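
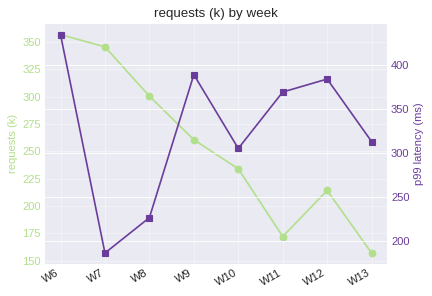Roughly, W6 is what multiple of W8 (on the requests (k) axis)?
W6 ≈ 360, W8 ≈ 300; 360/300 ≈ 1.2.

≈ 1.2×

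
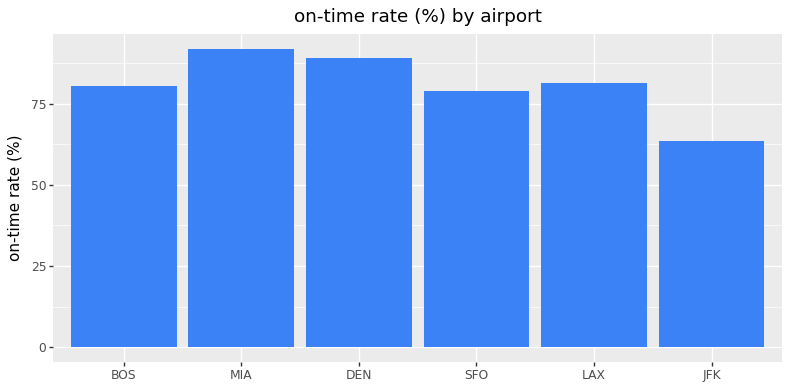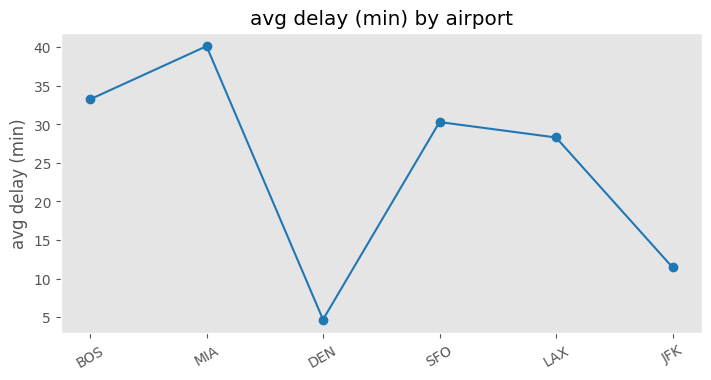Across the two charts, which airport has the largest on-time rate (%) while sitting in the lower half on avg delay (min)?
Chart 2 median avg delay (min) ≈ 30; below-median airports: DEN, LAX, JFK. Among those, DEN has the highest on-time rate (%) (≈ 90).

DEN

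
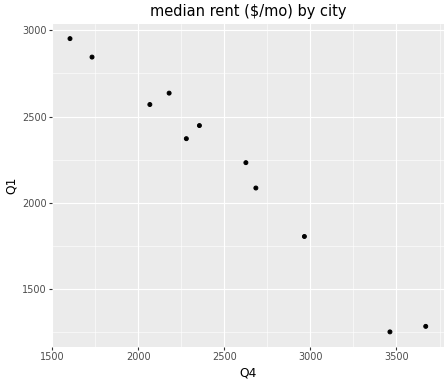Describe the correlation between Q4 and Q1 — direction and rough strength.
negative, strong

Points are negatively correlated; strong (|r| ≈ 1.0).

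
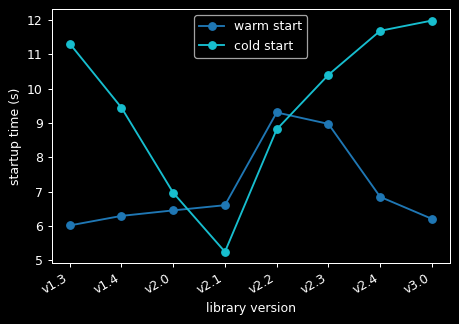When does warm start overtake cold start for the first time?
v2.1

v2.0: warm start ≈ 6 vs cold start ≈ 7 (not yet); v2.1: warm start ≈ 7 vs cold start ≈ 5 (first crossover).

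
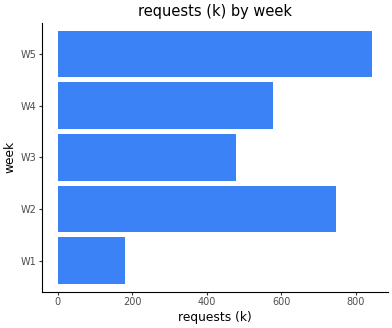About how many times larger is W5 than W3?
≈ 1.6×

W5 ≈ 800, W3 ≈ 500; 800/500 ≈ 1.6.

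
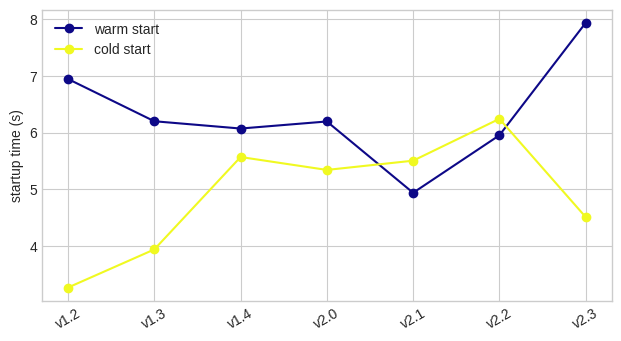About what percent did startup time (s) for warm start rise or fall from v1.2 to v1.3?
≈ -14.3%

v1.2 ≈ 7.0, v1.3 ≈ 6.0; (6.0 − 7.0) / 7.0 ≈ -14.3%.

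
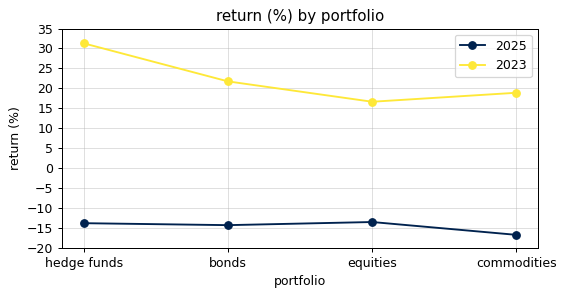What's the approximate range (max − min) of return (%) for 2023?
Max hedge funds ≈ 30, min equities ≈ 15; range ≈ 15.

≈ 15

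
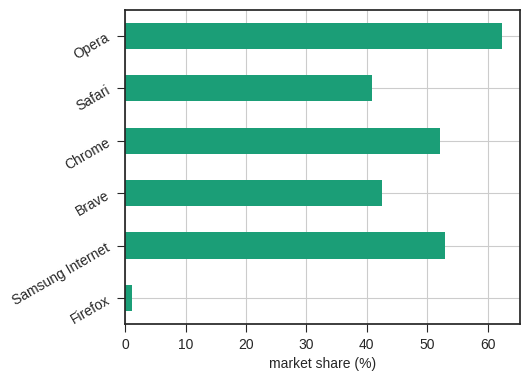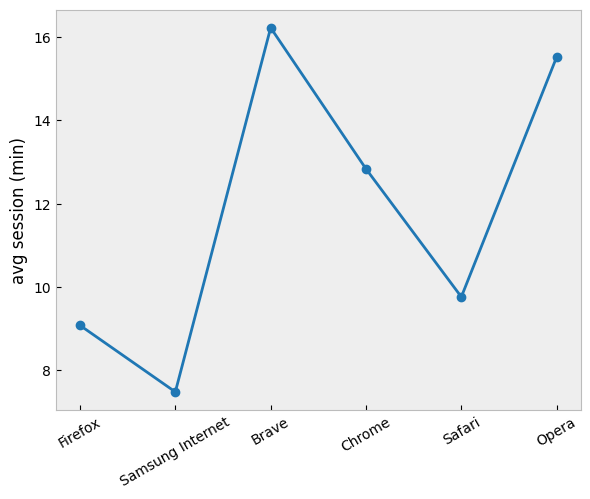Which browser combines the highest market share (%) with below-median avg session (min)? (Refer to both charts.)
Chart 2 median avg session (min) ≈ 12; below-median browsers: Firefox, Samsung Internet, Safari. Among those, Samsung Internet has the highest market share (%) (≈ 50).

Samsung Internet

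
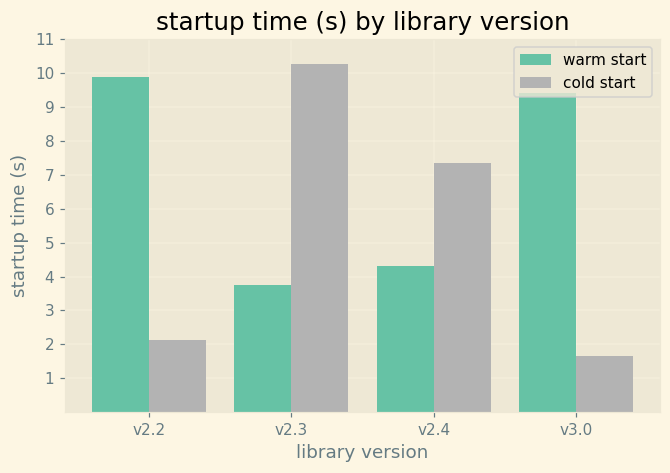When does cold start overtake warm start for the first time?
v2.2: cold start ≈ 2 vs warm start ≈ 10 (not yet); v2.3: cold start ≈ 10 vs warm start ≈ 4 (first crossover).

v2.3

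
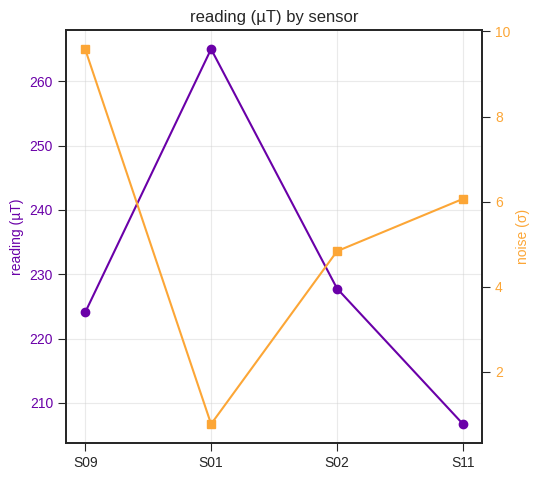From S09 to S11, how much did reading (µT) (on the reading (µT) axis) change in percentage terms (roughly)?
S09 ≈ 225, S11 ≈ 205; (205 − 225) / 225 ≈ -8.9%.

≈ -8.9%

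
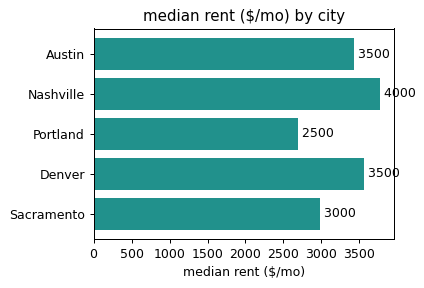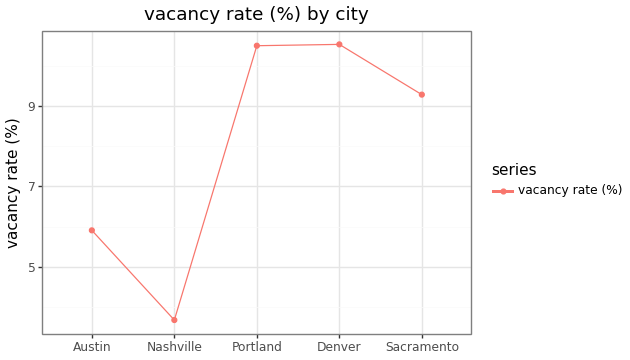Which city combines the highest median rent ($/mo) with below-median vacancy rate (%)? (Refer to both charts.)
Nashville

Chart 2 median vacancy rate (%) ≈ 9; below-median cities: Austin, Nashville. Among those, Nashville has the highest median rent ($/mo) (≈ 4000).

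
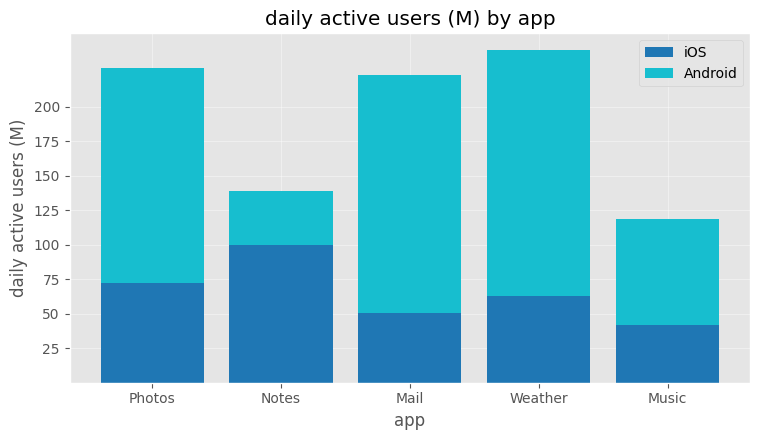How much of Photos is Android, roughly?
≈ 150

Android top ≈ 225, bottom ≈ 75; segment ≈ 150.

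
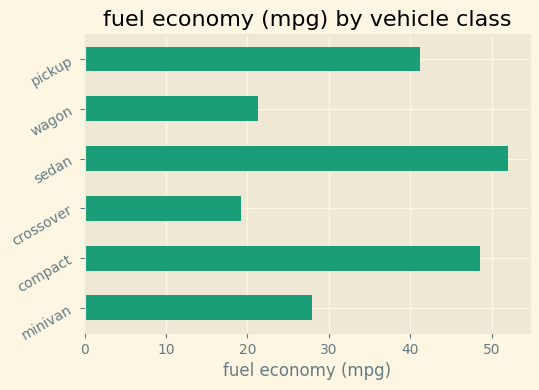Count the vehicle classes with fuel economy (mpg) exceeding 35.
3

Above 35: compact, sedan, pickup.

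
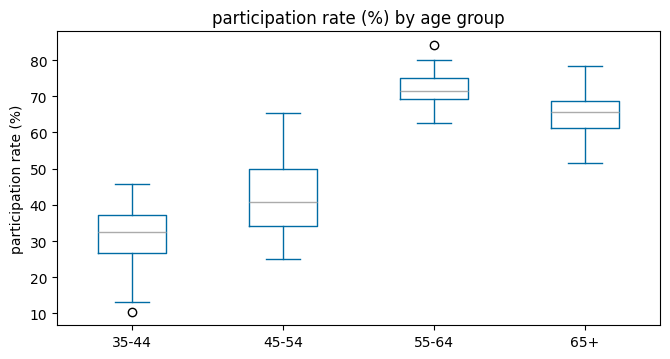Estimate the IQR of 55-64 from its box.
≈ 5

Q3 ≈ 75, Q1 ≈ 70; IQR ≈ 5.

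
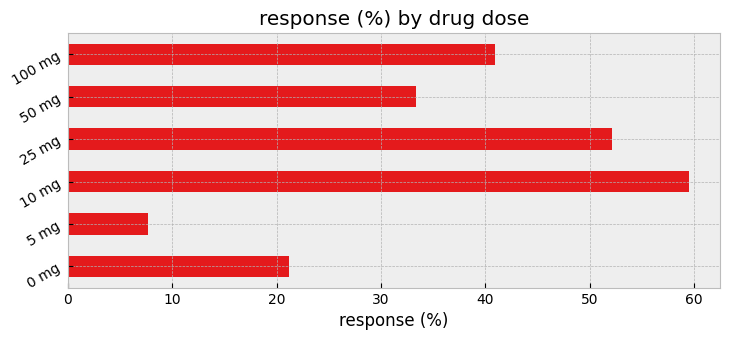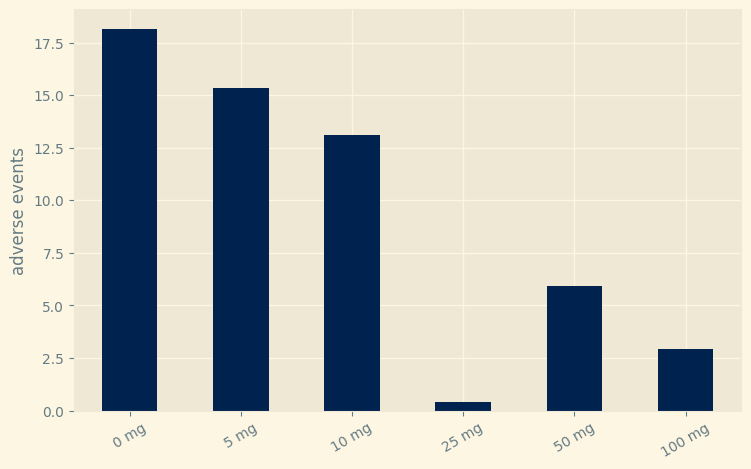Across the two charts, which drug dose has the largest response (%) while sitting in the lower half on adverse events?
25 mg

Chart 2 median adverse events ≈ 10; below-median drug doses: 25 mg, 50 mg, 100 mg. Among those, 25 mg has the highest response (%) (≈ 50).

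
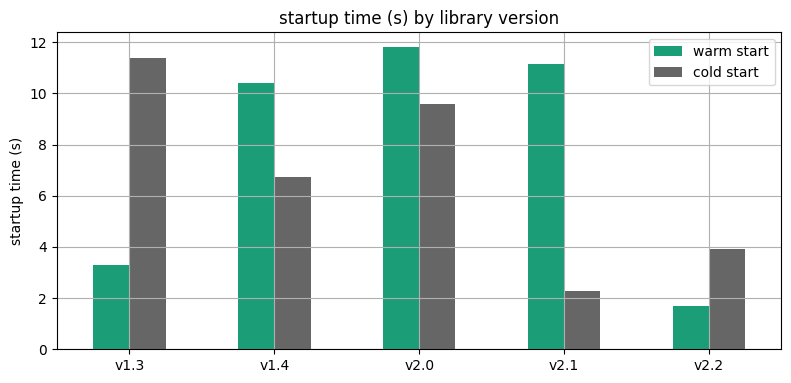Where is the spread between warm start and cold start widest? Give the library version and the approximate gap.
v2.1: warm start ≈ 11, cold start ≈ 2 → gap ≈ 9. Next-largest (v1.3) is only ≈ 8.

v2.1, ≈ 9 s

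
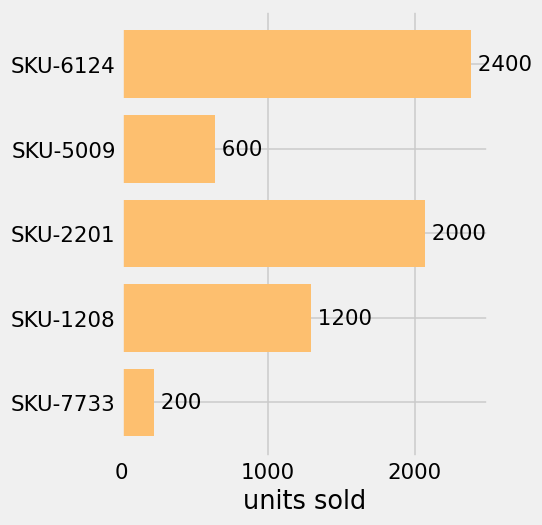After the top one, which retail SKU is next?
Top 3: SKU-6124 ≈ 2400, SKU-2201 ≈ 2000, SKU-1208 ≈ 1200.

SKU-2201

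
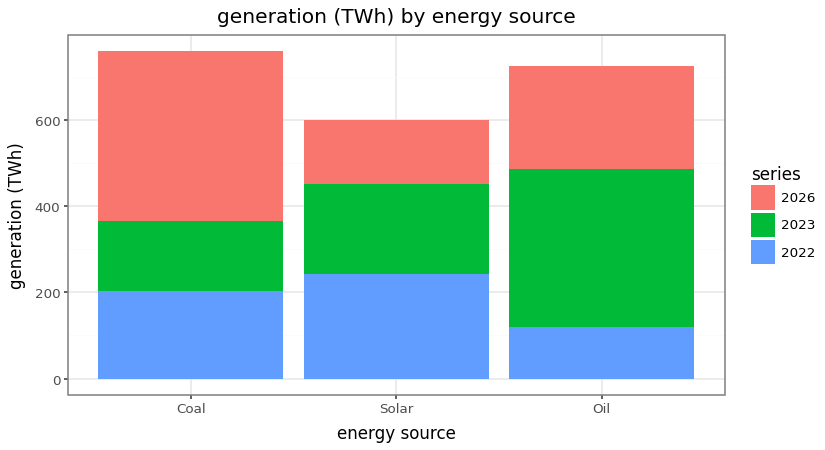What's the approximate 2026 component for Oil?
≈ 200

2026 top ≈ 700, bottom ≈ 500; segment ≈ 200.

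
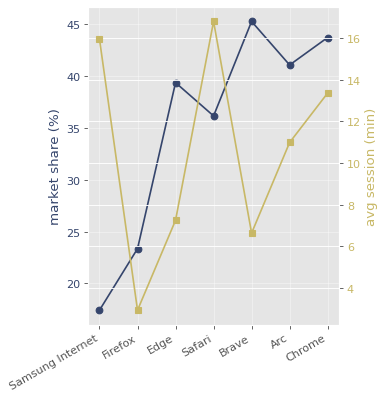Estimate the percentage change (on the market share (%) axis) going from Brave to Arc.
Brave ≈ 45, Arc ≈ 40; (40 − 45) / 45 ≈ -11.1%.

≈ -11.1%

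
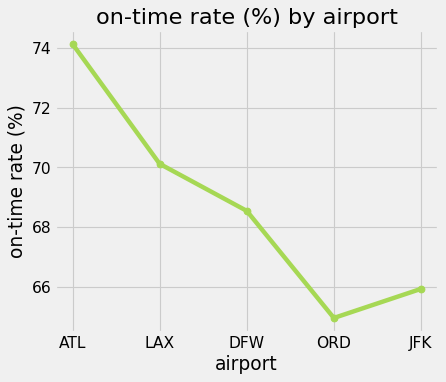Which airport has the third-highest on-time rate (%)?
Top 4: ATL ≈ 74, LAX ≈ 70, DFW ≈ 69, JFK ≈ 66.

DFW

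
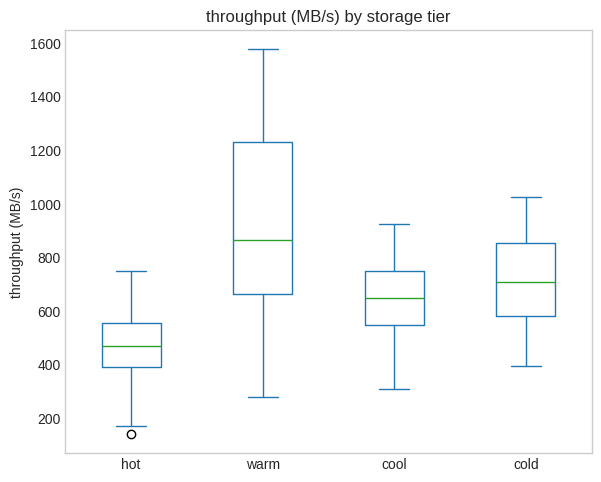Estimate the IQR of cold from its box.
Q3 ≈ 850, Q1 ≈ 600; IQR ≈ 250.

≈ 250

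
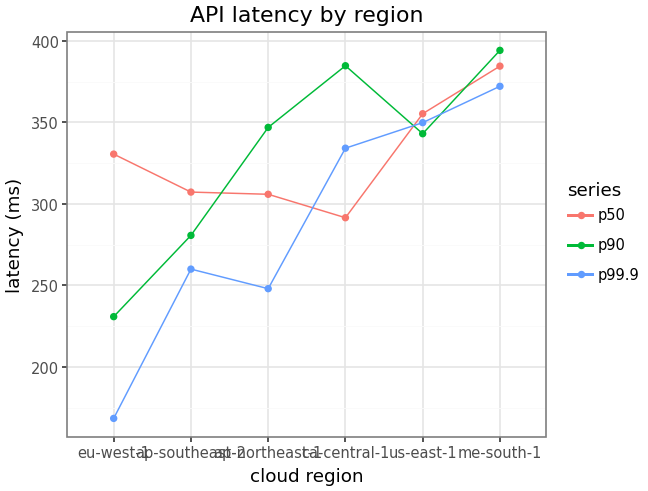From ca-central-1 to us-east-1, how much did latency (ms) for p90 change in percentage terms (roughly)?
≈ -10.5%

ca-central-1 ≈ 380, us-east-1 ≈ 340; (340 − 380) / 380 ≈ -10.5%.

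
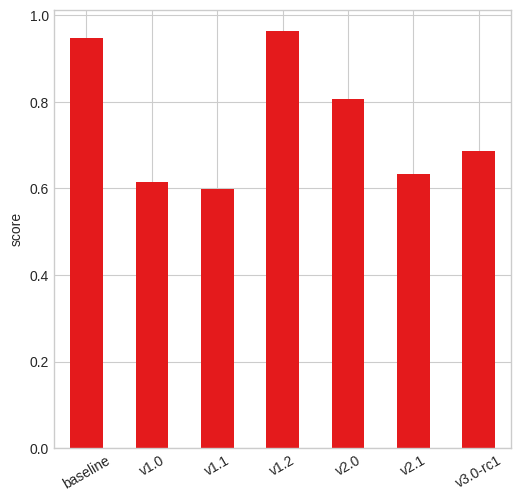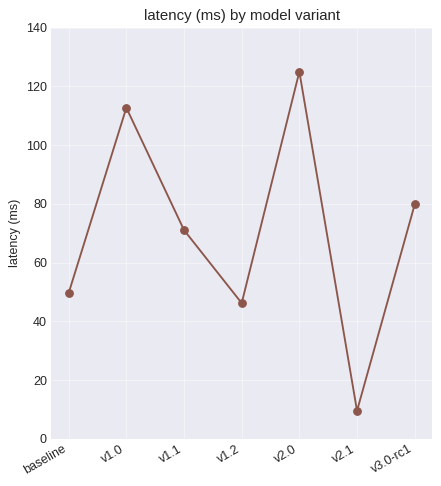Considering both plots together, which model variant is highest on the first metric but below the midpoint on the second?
v1.2

Chart 2 median latency (ms) ≈ 80; below-median model variants: baseline, v1.2, v2.1. Among those, v1.2 has the highest score (≈ 1).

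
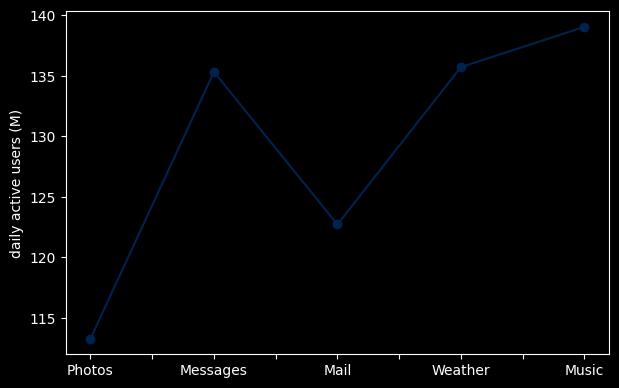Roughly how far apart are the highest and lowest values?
≈ 25

Max Music ≈ 140, min Photos ≈ 115; range ≈ 25.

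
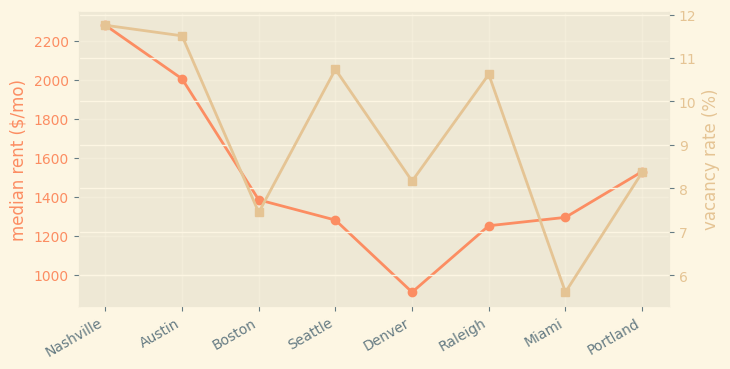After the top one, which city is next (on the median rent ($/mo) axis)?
Top 3 (on the median rent ($/mo) axis): Nashville ≈ 2200, Austin ≈ 2000, Portland ≈ 1600.

Austin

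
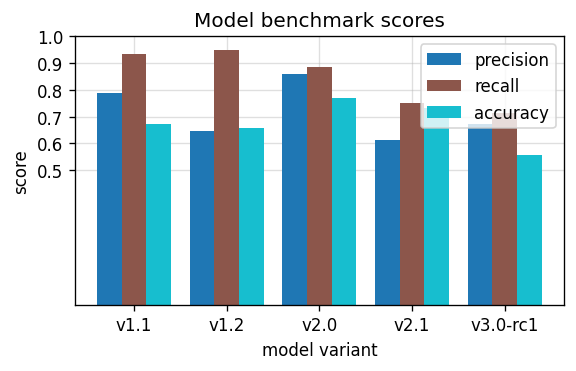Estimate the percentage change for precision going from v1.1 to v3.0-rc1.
v1.1 ≈ 0.8, v3.0-rc1 ≈ 0.7; (0.7 − 0.8) / 0.8 ≈ -12.5%.

≈ -12.5%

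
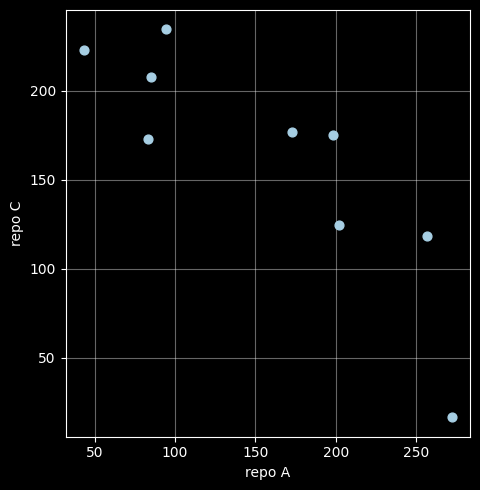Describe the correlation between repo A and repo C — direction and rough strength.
Points are negatively correlated; strong (|r| ≈ 0.8).

negative, strong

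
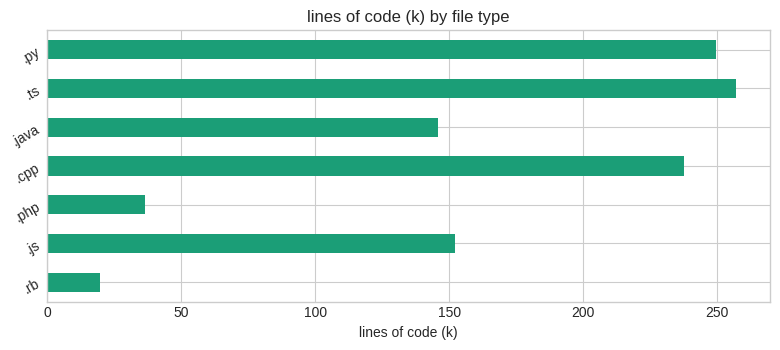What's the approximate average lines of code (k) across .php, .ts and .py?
≈ 175

(25 + 250 + 250) / 3 ≈ 175.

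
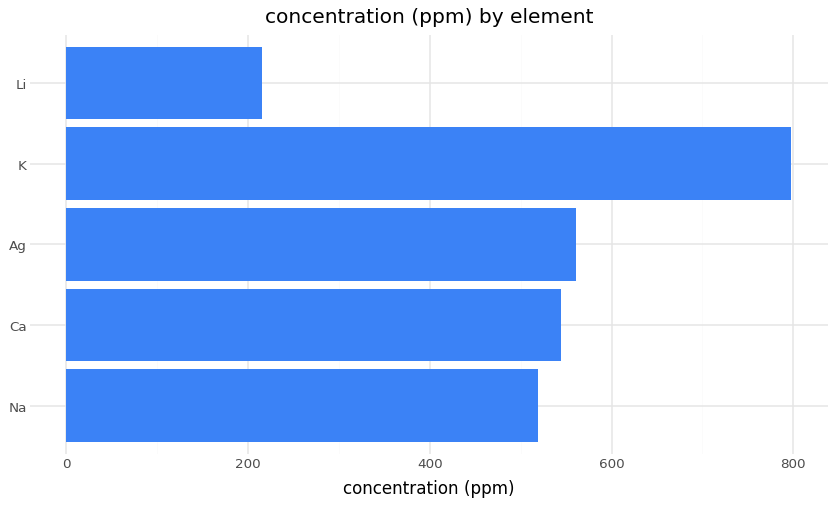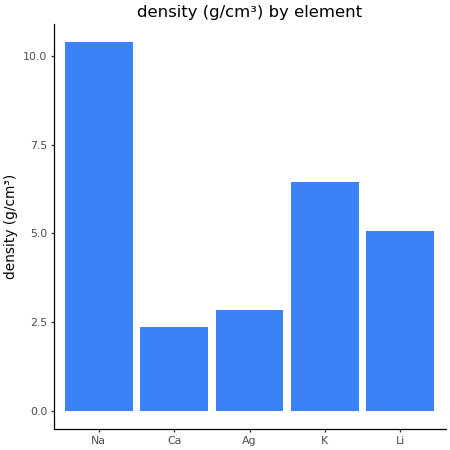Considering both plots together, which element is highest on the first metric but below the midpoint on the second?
Chart 2 median density (g/cm³) ≈ 5; below-median elements: Ca, Ag. Among those, Ag has the highest concentration (ppm) (≈ 600).

Ag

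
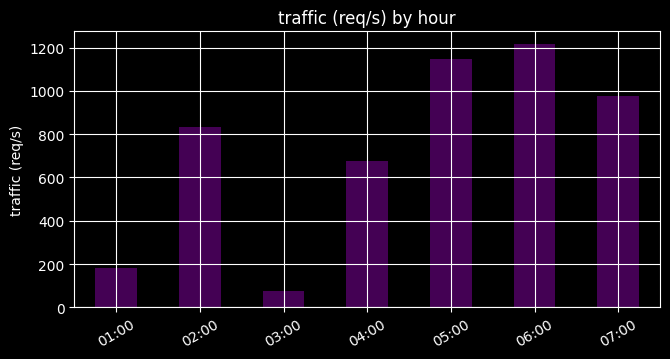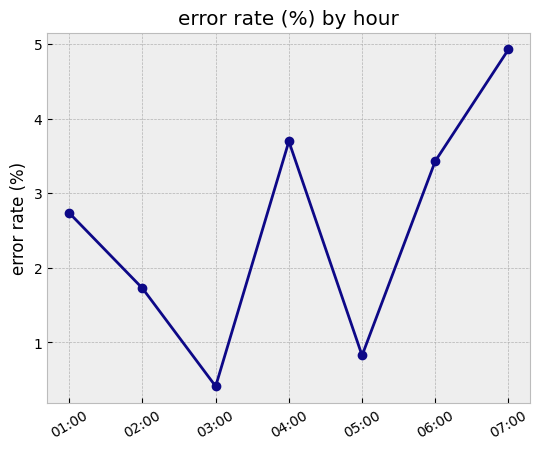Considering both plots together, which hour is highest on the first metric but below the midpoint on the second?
Chart 2 median error rate (%) ≈ 2.5; below-median hours: 02:00, 03:00, 05:00. Among those, 05:00 has the highest traffic (req/s) (≈ 1200).

05:00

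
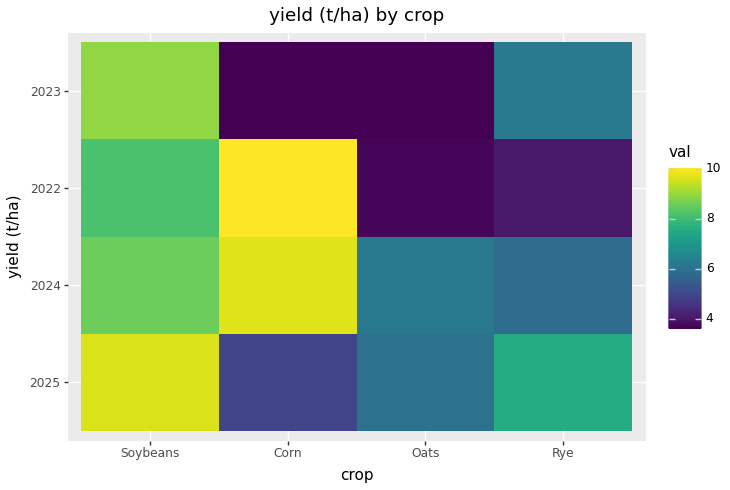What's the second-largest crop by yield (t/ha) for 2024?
Top 3 for 2024: Corn ≈ 10, Soybeans ≈ 9, Oats ≈ 6.

Soybeans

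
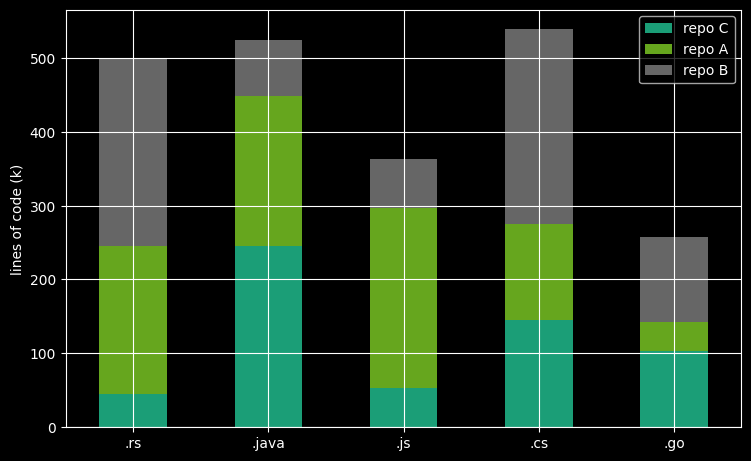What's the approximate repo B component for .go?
repo B top ≈ 250, bottom ≈ 150; segment ≈ 100.

≈ 100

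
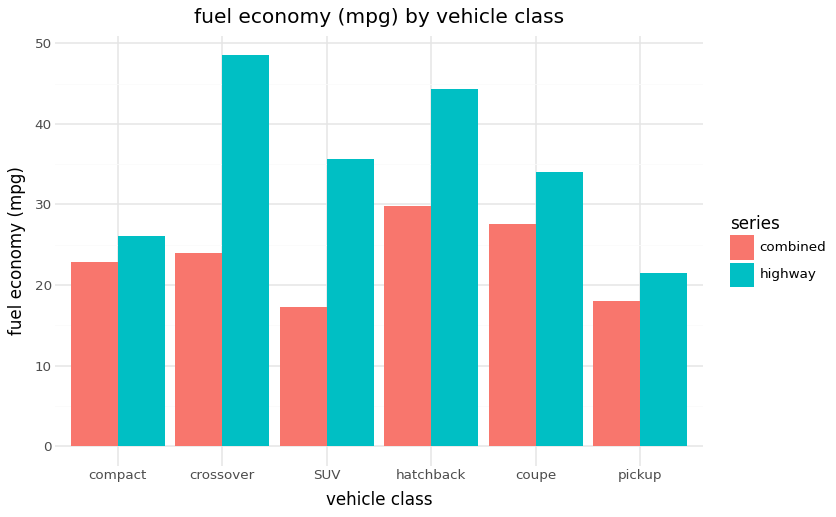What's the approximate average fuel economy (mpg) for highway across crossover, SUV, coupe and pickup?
(50 + 35 + 35 + 20) / 4 ≈ 35.

≈ 35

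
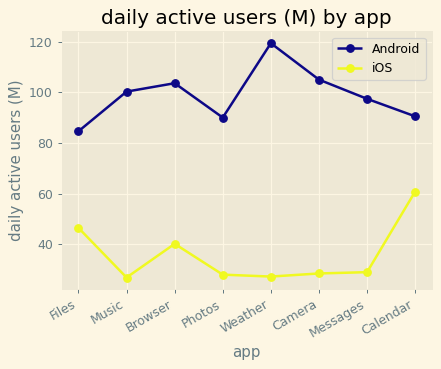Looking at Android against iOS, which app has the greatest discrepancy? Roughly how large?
Weather, ≈ 90 M

Weather: Android ≈ 120, iOS ≈ 30 → gap ≈ 90. Next-largest (Camera) is only ≈ 80.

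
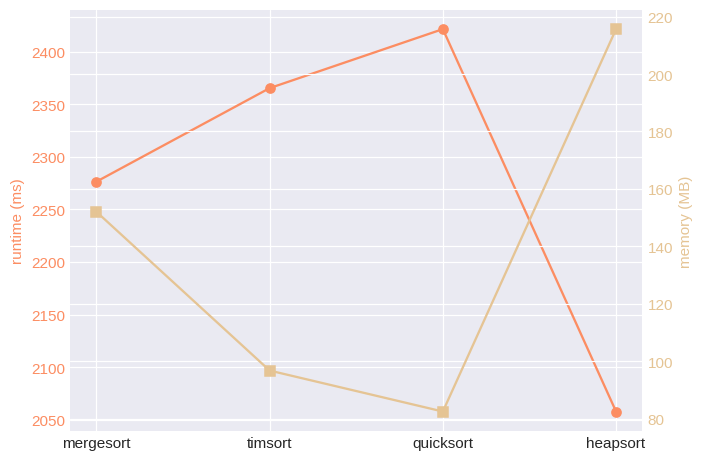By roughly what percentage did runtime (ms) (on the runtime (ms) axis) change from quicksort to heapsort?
quicksort ≈ 2400, heapsort ≈ 2050; (2050 − 2400) / 2400 ≈ -14.6%.

≈ -14.6%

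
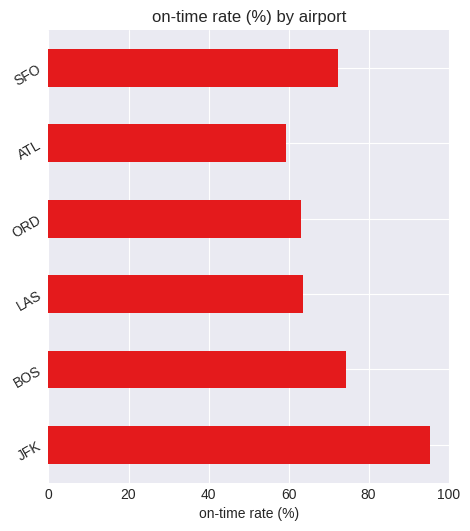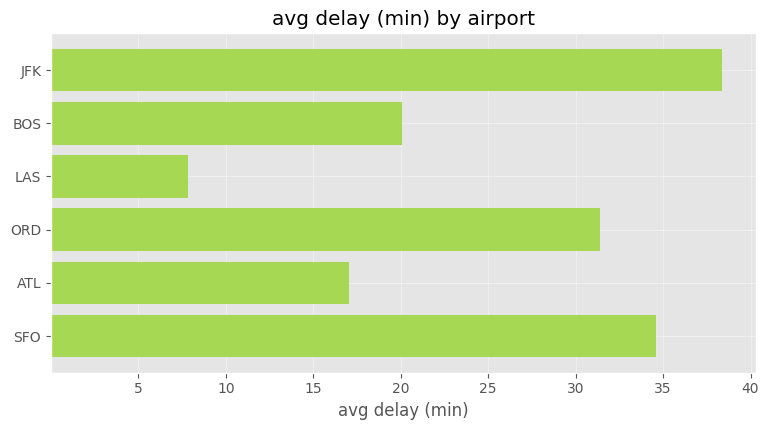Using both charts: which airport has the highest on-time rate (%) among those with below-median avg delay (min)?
Chart 2 median avg delay (min) ≈ 25; below-median airports: BOS, LAS, ATL. Among those, BOS has the highest on-time rate (%) (≈ 70).

BOS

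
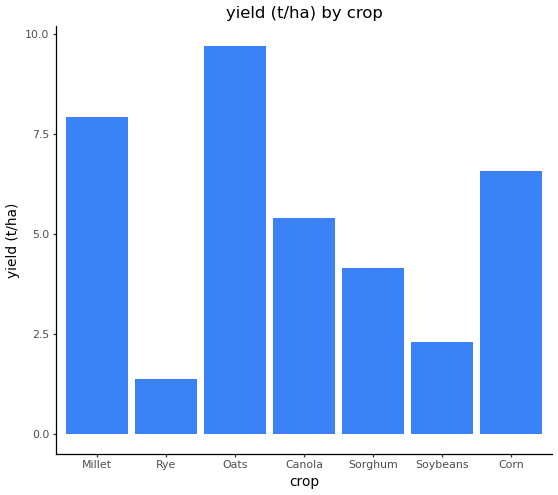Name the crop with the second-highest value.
Top 3: Oats ≈ 10, Millet ≈ 8, Corn ≈ 7.

Millet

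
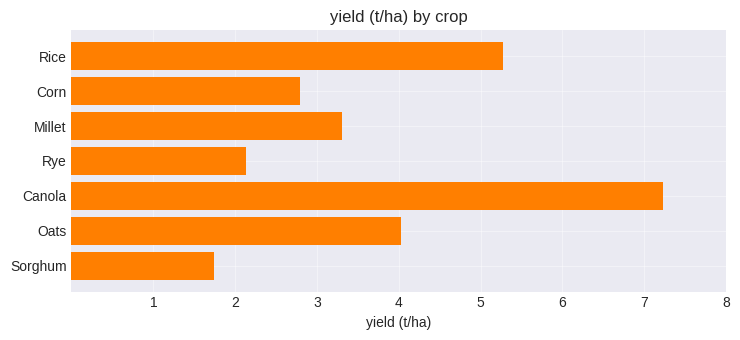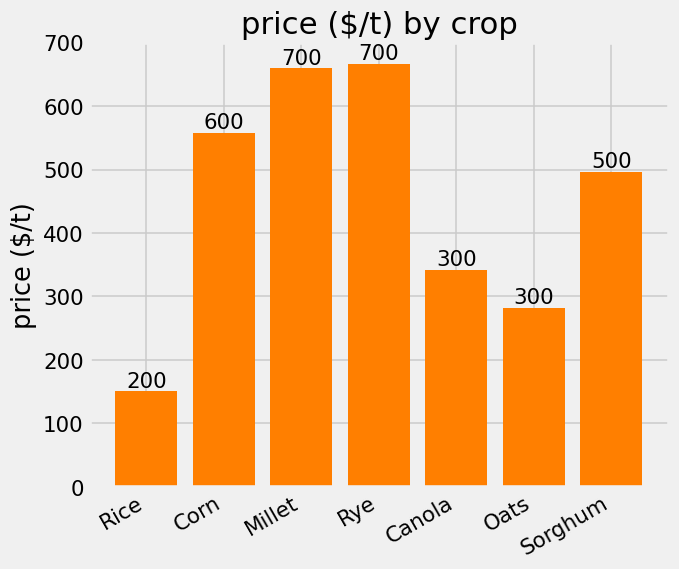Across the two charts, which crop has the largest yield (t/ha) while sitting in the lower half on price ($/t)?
Chart 2 median price ($/t) ≈ 500; below-median crops: Rice, Canola, Oats. Among those, Canola has the highest yield (t/ha) (≈ 7).

Canola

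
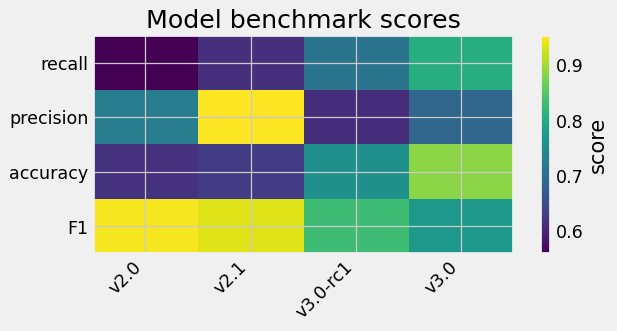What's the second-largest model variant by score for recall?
Top 3 for recall: v3.0 ≈ 0.80, v3.0-rc1 ≈ 0.70, v2.1 ≈ 0.60.

v3.0-rc1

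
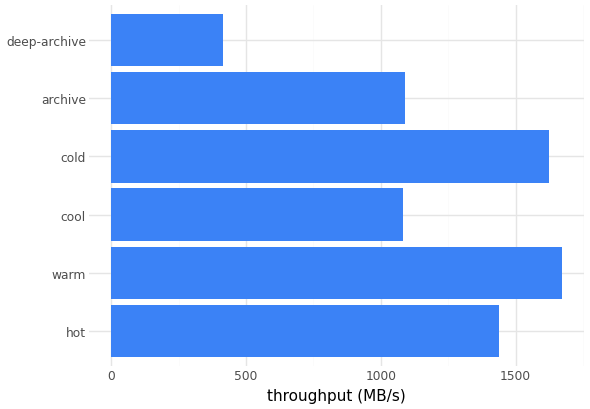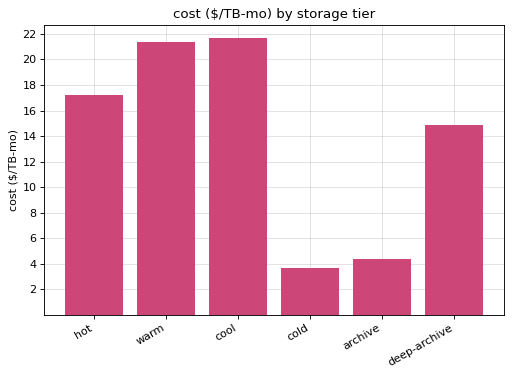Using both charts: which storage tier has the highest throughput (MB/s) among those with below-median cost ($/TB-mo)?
Chart 2 median cost ($/TB-mo) ≈ 16; below-median storage tiers: cold, archive, deep-archive. Among those, cold has the highest throughput (MB/s) (≈ 1600).

cold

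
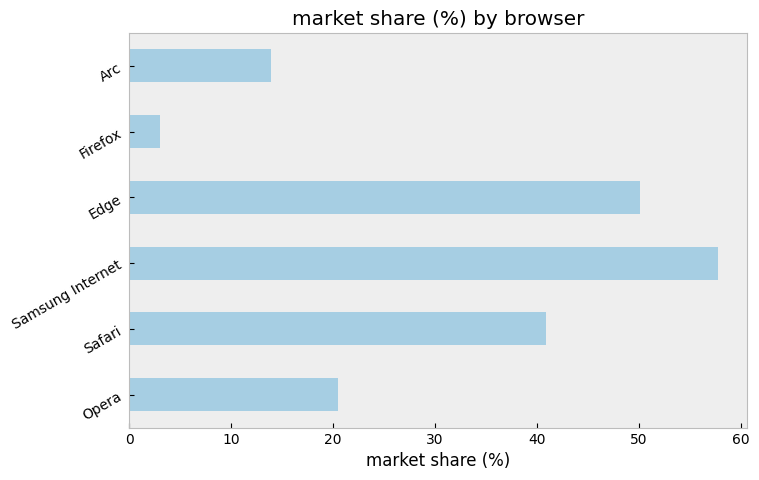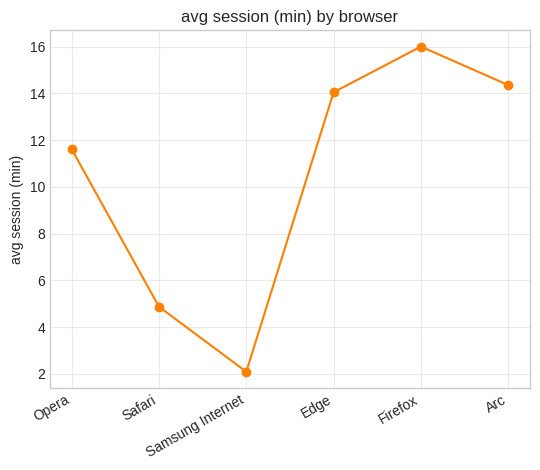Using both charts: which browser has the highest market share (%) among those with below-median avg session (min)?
Chart 2 median avg session (min) ≈ 12; below-median browsers: Opera, Safari, Samsung Internet. Among those, Samsung Internet has the highest market share (%) (≈ 60).

Samsung Internet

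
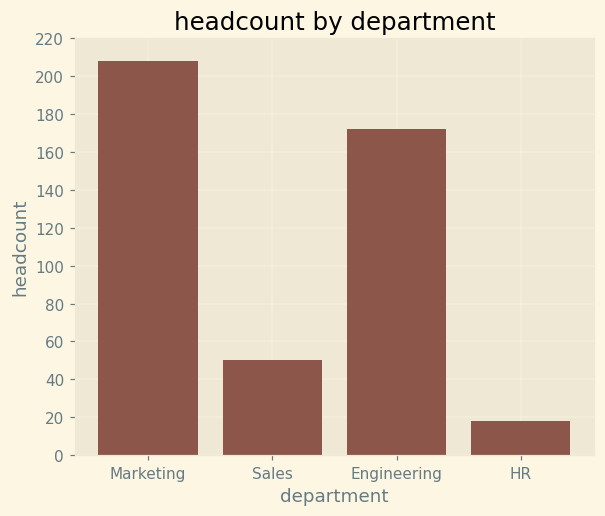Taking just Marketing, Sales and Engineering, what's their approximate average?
(200 + 40 + 180) / 3 ≈ 140.

≈ 140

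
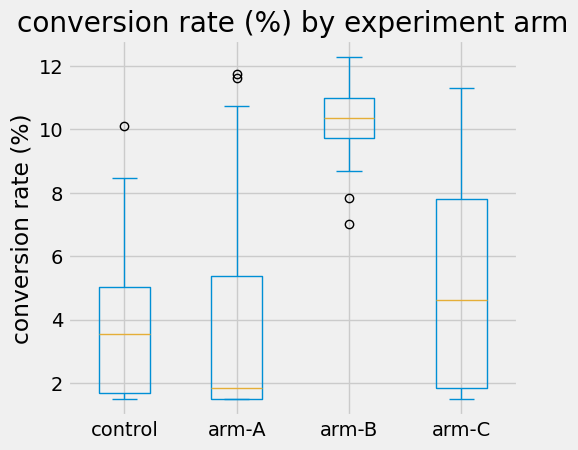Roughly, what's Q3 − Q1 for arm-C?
Q3 ≈ 8, Q1 ≈ 2; IQR ≈ 6.

≈ 6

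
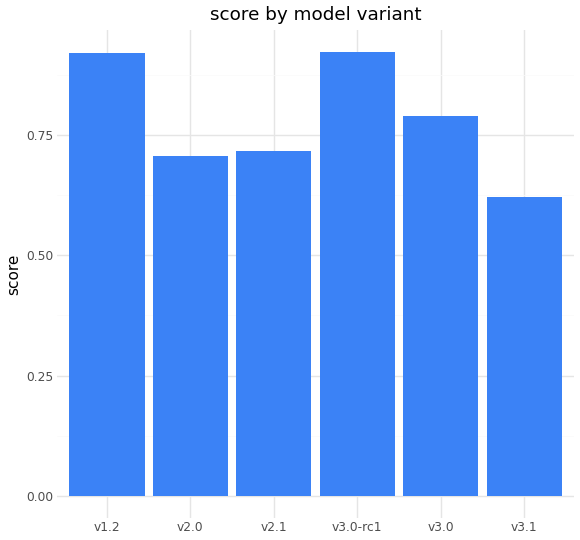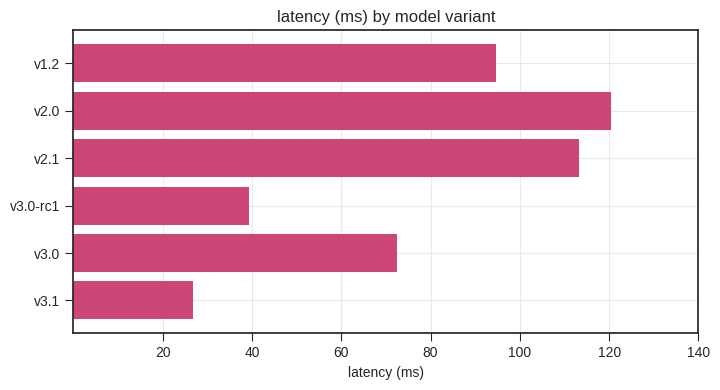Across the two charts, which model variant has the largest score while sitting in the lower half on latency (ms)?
v3.0-rc1

Chart 2 median latency (ms) ≈ 80; below-median model variants: v3.0-rc1, v3.0, v3.1. Among those, v3.0-rc1 has the highest score (≈ 0.9).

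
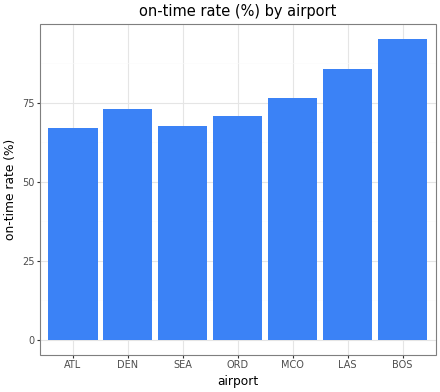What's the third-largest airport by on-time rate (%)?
MCO

Top 4: BOS ≈ 100, LAS ≈ 90, MCO ≈ 80, DEN ≈ 70.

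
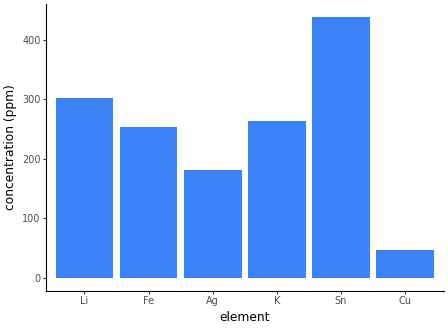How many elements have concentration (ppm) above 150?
Above 150: Li, Fe, Ag, K, Sn.

5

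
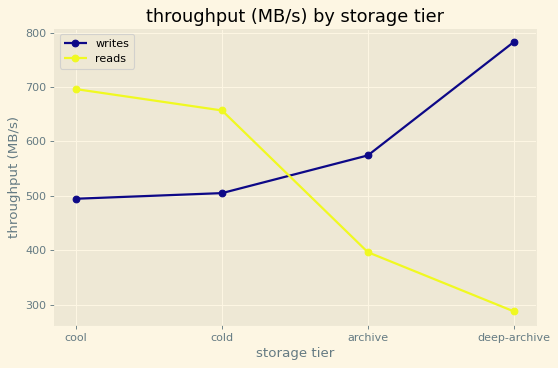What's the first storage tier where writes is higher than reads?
archive

cold: writes ≈ 500 vs reads ≈ 650 (not yet); archive: writes ≈ 550 vs reads ≈ 400 (first crossover).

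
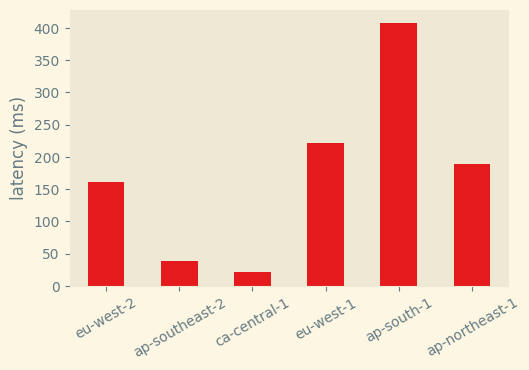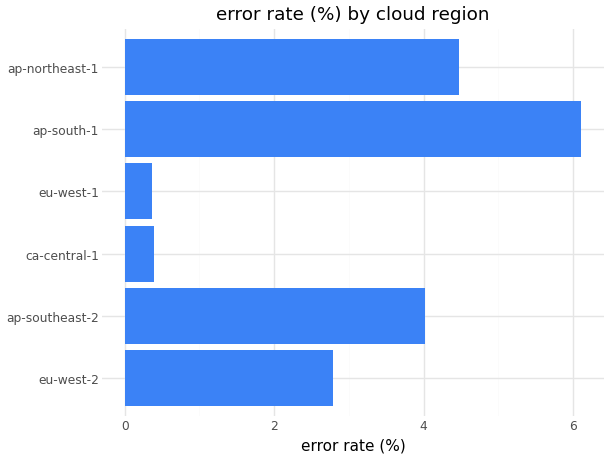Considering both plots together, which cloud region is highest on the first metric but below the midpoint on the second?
Chart 2 median error rate (%) ≈ 3; below-median cloud regions: eu-west-2, ca-central-1, eu-west-1. Among those, eu-west-1 has the highest latency (ms) (≈ 200).

eu-west-1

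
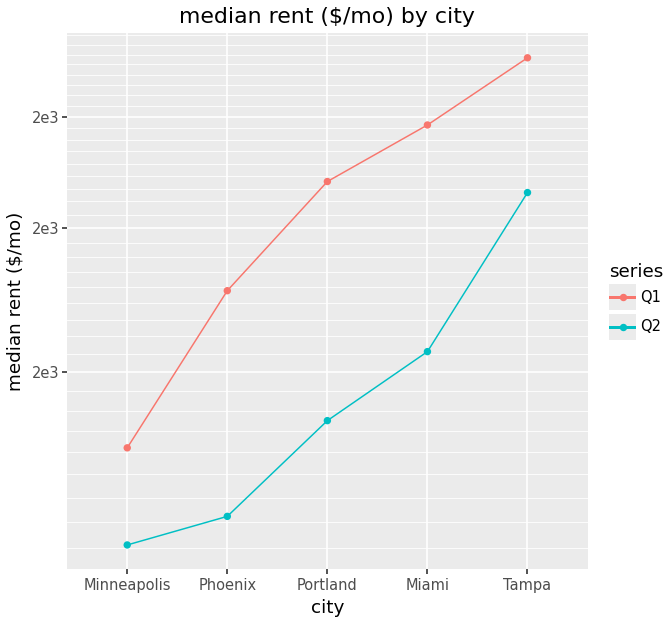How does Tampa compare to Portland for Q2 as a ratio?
Tampa ≈ 2200, Portland ≈ 1400; 2200/1400 ≈ 1.57.

≈ 1.57×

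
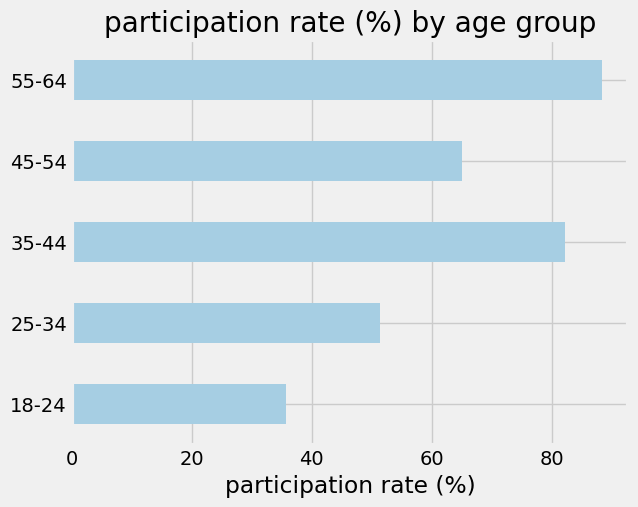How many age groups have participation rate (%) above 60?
Above 60: 35-44, 45-54, 55-64.

3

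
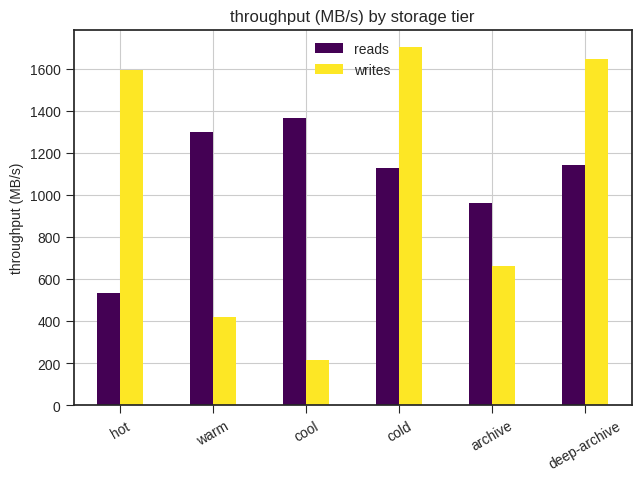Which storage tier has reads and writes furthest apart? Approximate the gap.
cool, ≈ 1200 MB/s

cool: reads ≈ 1400, writes ≈ 200 → gap ≈ 1200. Next-largest (hot) is only ≈ 1000.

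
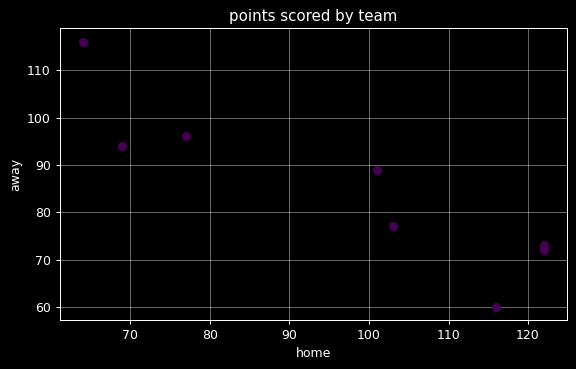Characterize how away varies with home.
negative, strong

Points are negatively correlated; strong (|r| ≈ 0.9).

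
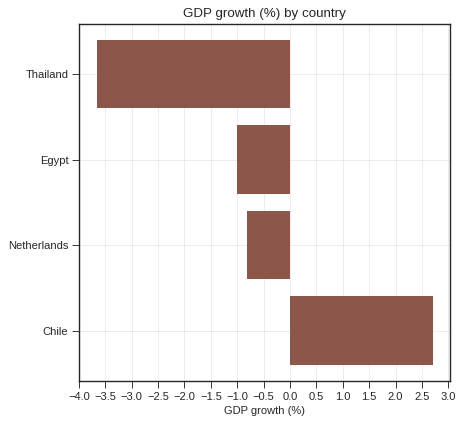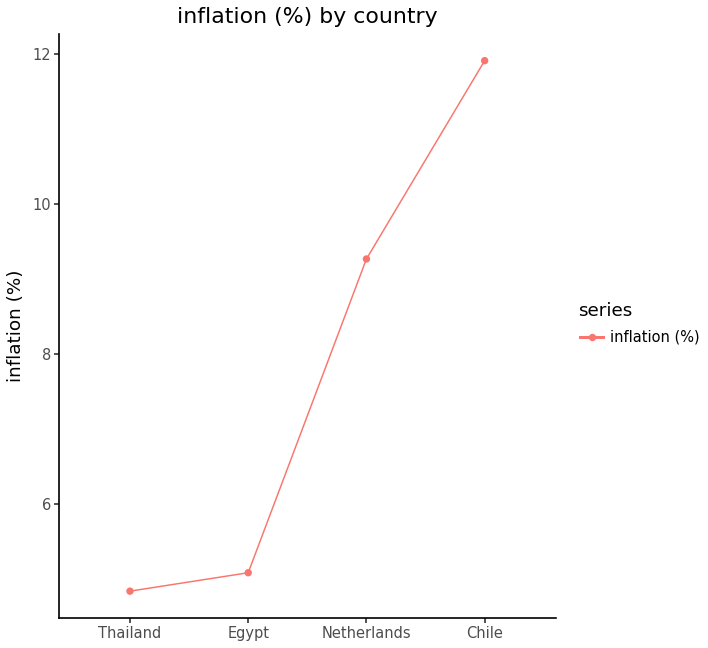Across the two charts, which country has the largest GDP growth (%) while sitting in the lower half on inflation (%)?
Egypt

Chart 2 median inflation (%) ≈ 8; below-median countries: Thailand, Egypt. Among those, Egypt has the highest GDP growth (%) (≈ -1).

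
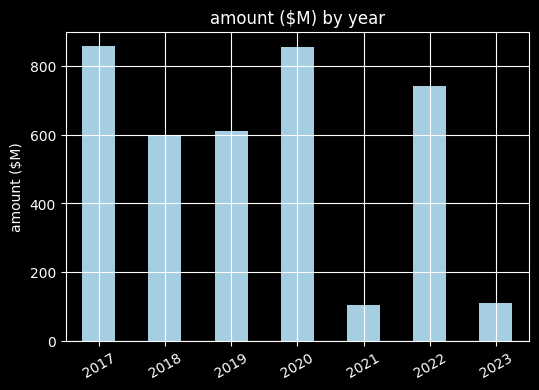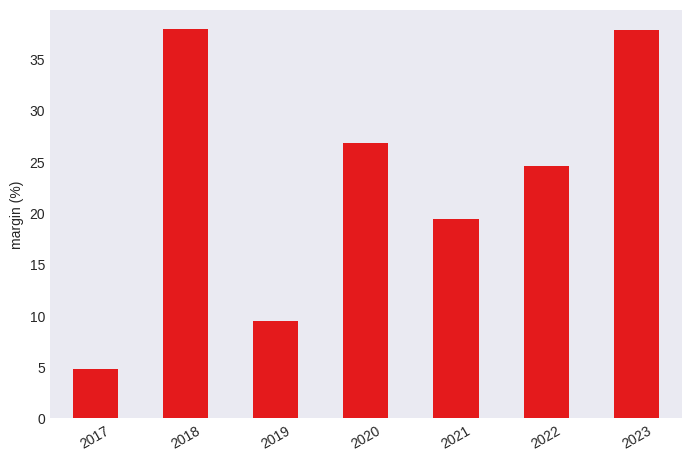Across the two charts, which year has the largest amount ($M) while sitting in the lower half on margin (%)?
2017

Chart 2 median margin (%) ≈ 25; below-median years: 2017, 2019, 2021. Among those, 2017 has the highest amount ($M) (≈ 900).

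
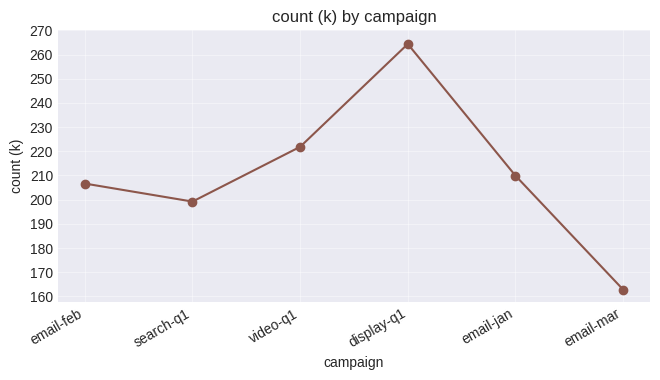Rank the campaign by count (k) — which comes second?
Top 3: display-q1 ≈ 260, video-q1 ≈ 220, email-jan ≈ 210.

video-q1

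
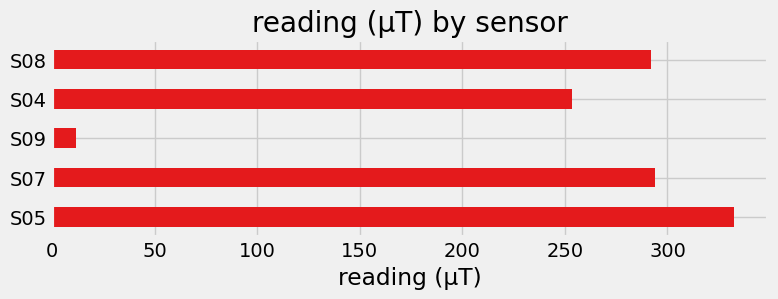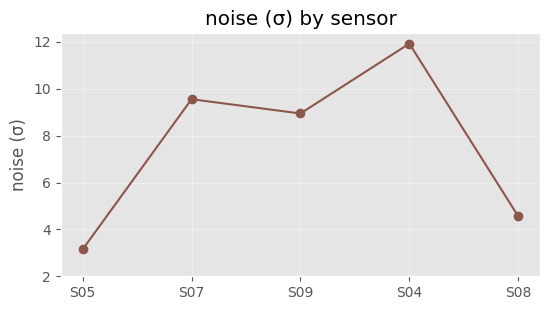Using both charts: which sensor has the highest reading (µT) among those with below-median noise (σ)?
Chart 2 median noise (σ) ≈ 8; below-median sensors: S05, S08. Among those, S05 has the highest reading (µT) (≈ 350).

S05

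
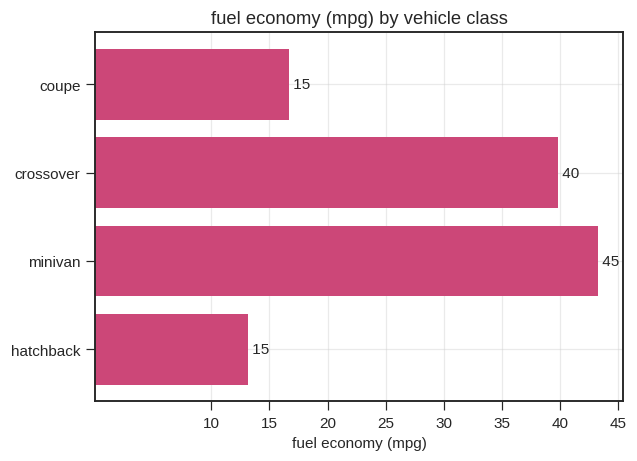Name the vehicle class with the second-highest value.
crossover

Top 3: minivan ≈ 45, crossover ≈ 40, coupe ≈ 15.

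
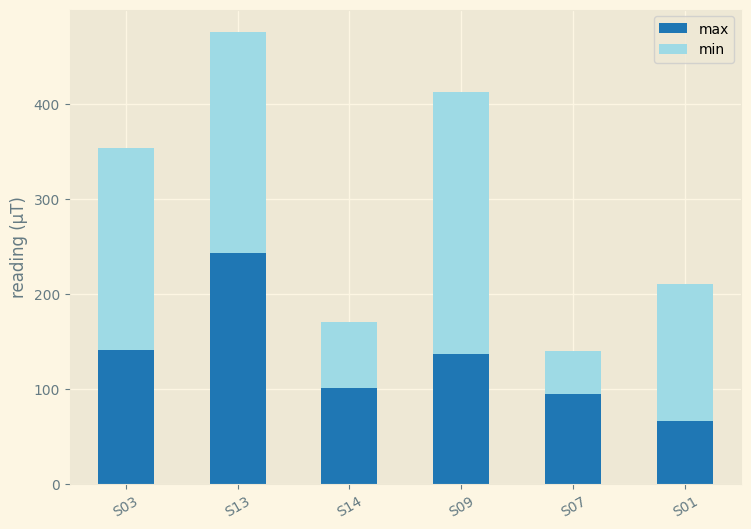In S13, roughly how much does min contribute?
≈ 250

min top ≈ 500, bottom ≈ 250; segment ≈ 250.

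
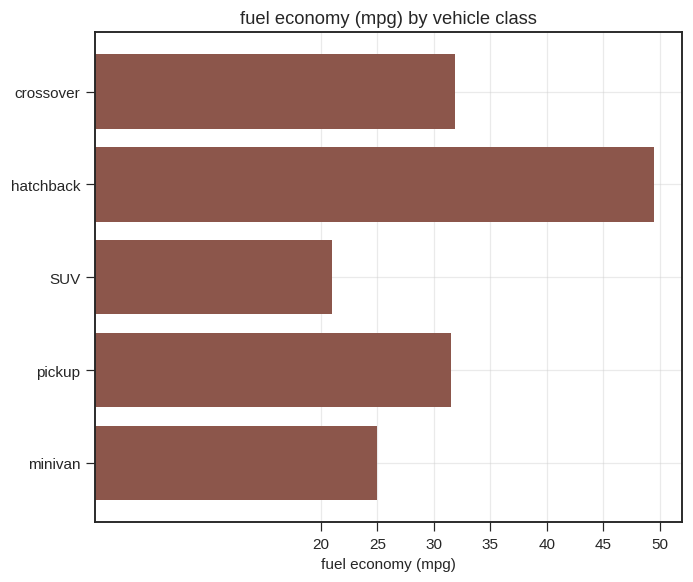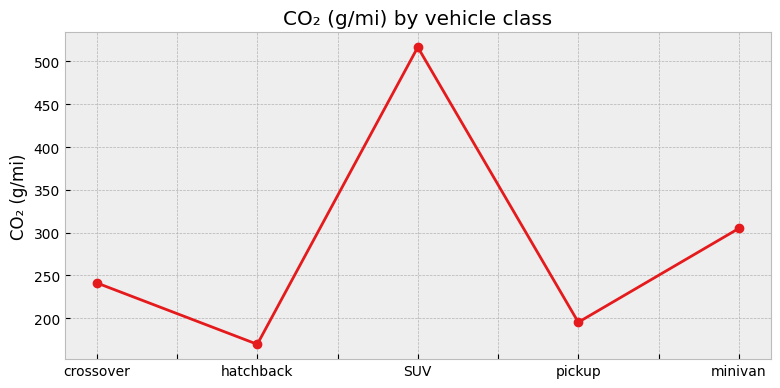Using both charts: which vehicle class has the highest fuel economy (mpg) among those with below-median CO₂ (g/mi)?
hatchback

Chart 2 median CO₂ (g/mi) ≈ 250; below-median vehicle classes: hatchback, pickup. Among those, hatchback has the highest fuel economy (mpg) (≈ 50).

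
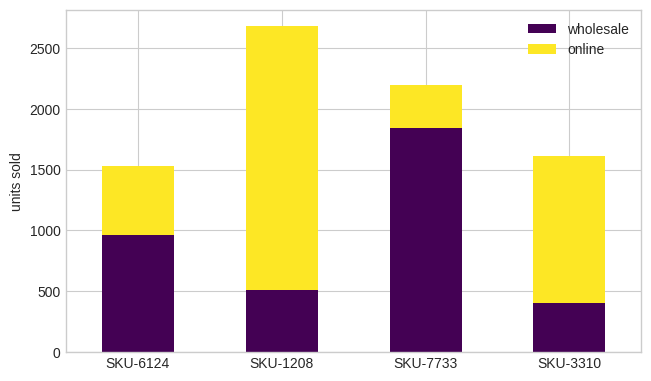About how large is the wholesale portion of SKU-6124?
wholesale top ≈ 1000, bottom ≈ 0; segment ≈ 1000.

≈ 1000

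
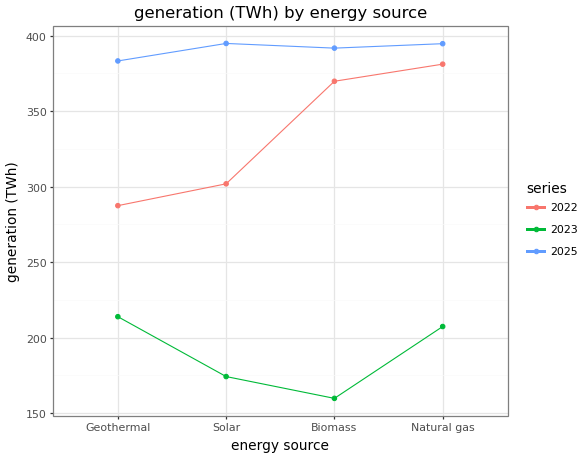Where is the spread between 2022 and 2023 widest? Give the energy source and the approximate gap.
Biomass, ≈ 200 TWh

Biomass: 2022 ≈ 360, 2023 ≈ 160 → gap ≈ 200. Next-largest (Natural gas) is only ≈ 180.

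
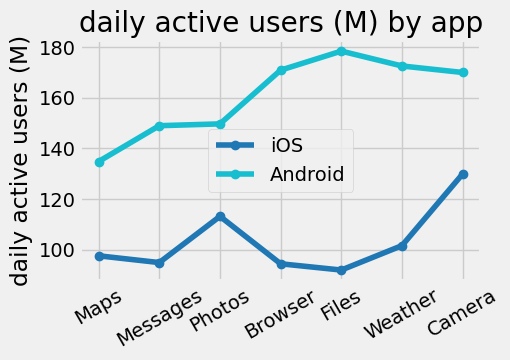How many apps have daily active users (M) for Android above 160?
Above 160: Browser, Files, Weather, Camera.

4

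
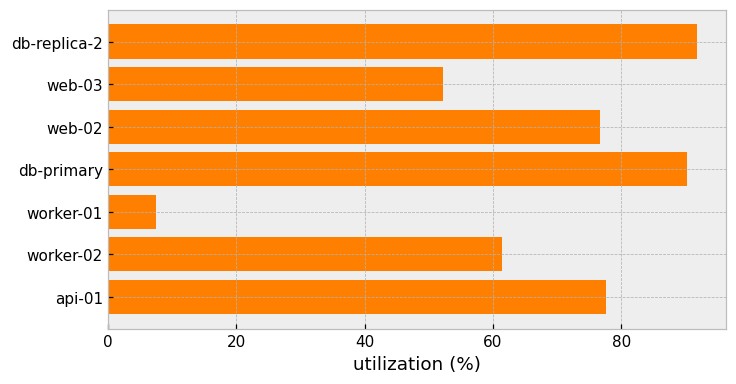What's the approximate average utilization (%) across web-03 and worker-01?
≈ 30

(50 + 10) / 2 ≈ 30.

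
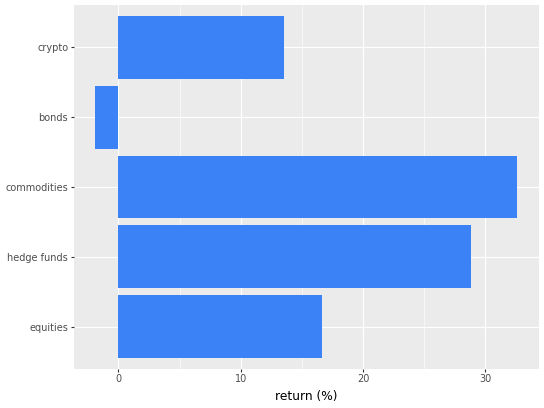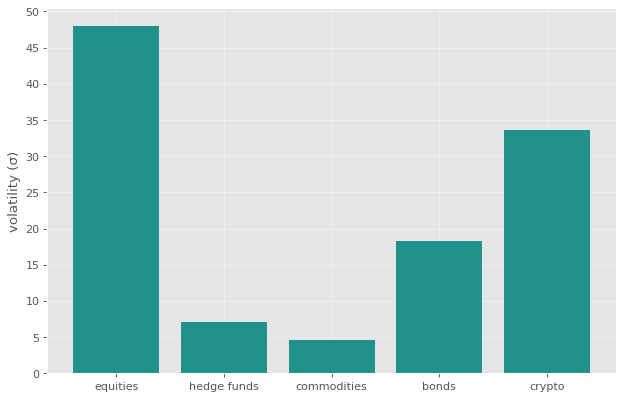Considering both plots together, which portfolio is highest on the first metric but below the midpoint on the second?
commodities

Chart 2 median volatility (σ) ≈ 20; below-median portfolios: hedge funds, commodities. Among those, commodities has the highest return (%) (≈ 35).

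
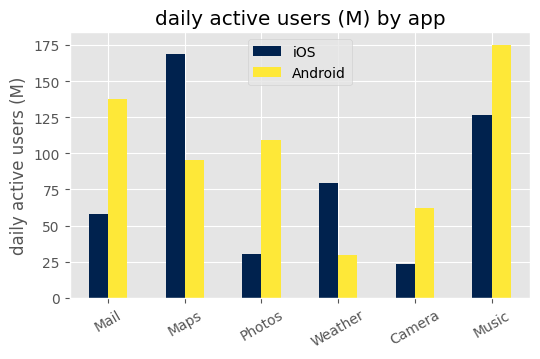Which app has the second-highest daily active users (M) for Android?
Mail

Top 3 for Android: Music ≈ 180, Mail ≈ 140, Photos ≈ 100.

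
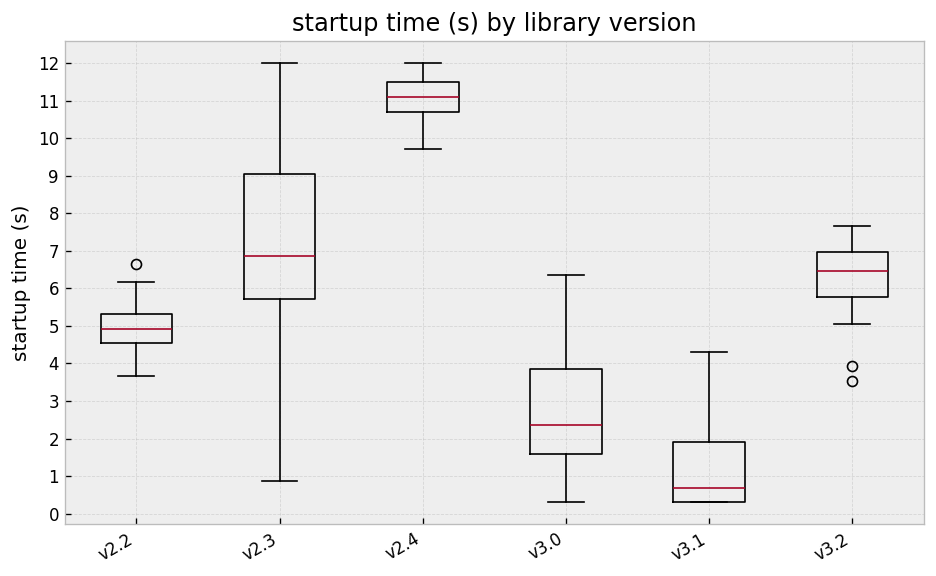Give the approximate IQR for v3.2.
Q3 ≈ 7, Q1 ≈ 6; IQR ≈ 1.

≈ 1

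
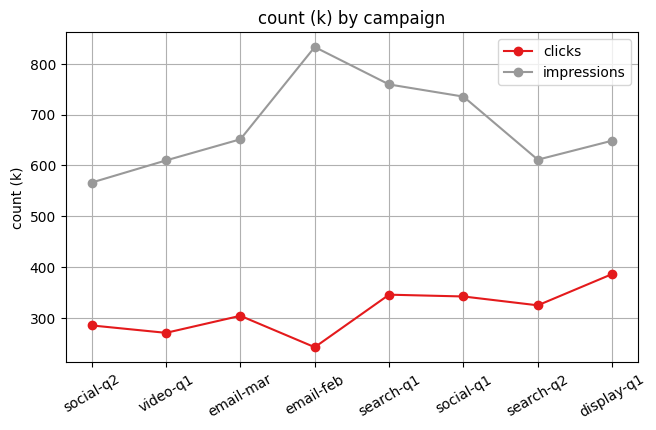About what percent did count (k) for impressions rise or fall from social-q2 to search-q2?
≈ +9.1%

social-q2 ≈ 550, search-q2 ≈ 600; (600 − 550) / 550 ≈ +9.1%.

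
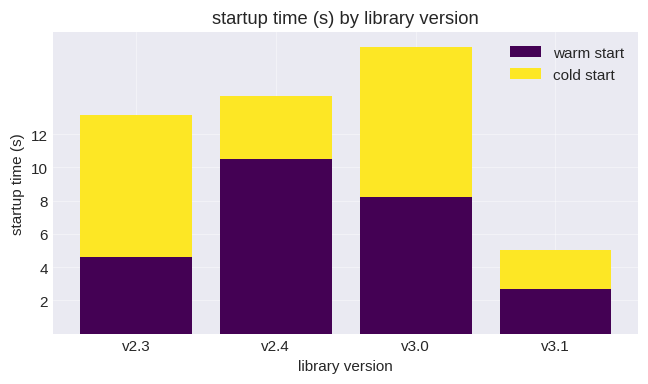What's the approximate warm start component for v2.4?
warm start top ≈ 10, bottom ≈ 0; segment ≈ 10.

≈ 10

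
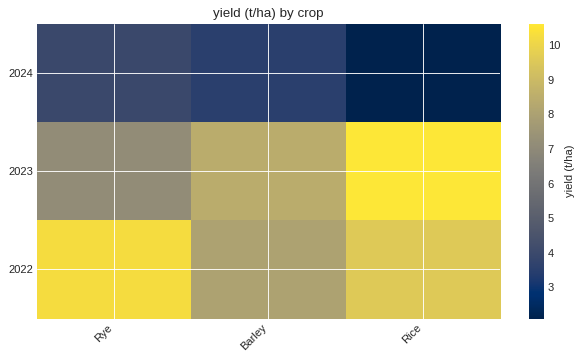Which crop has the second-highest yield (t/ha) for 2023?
Top 3 for 2023: Rice ≈ 11, Barley ≈ 8, Rye ≈ 7.

Barley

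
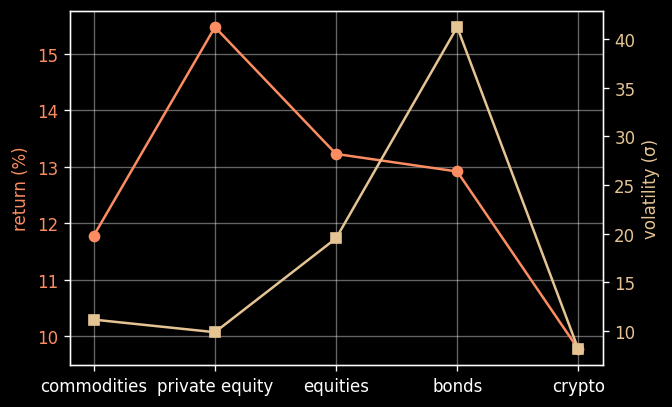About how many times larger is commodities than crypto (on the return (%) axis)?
≈ 1.2×

commodities ≈ 12.0, crypto ≈ 10.0; 12.0/10.0 ≈ 1.2.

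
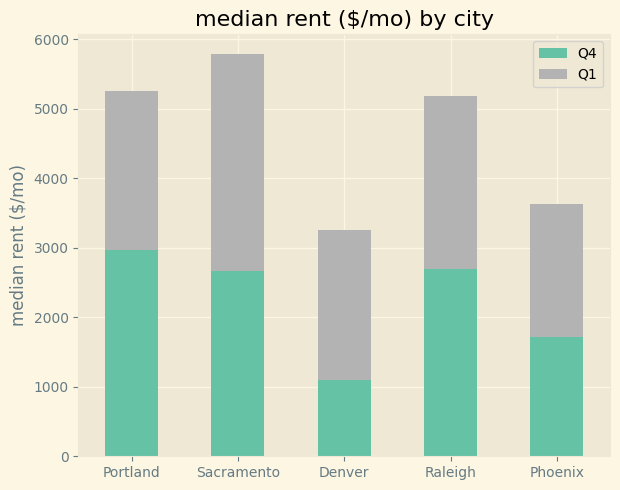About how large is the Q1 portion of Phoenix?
≈ 2000

Q1 top ≈ 3500, bottom ≈ 1500; segment ≈ 2000.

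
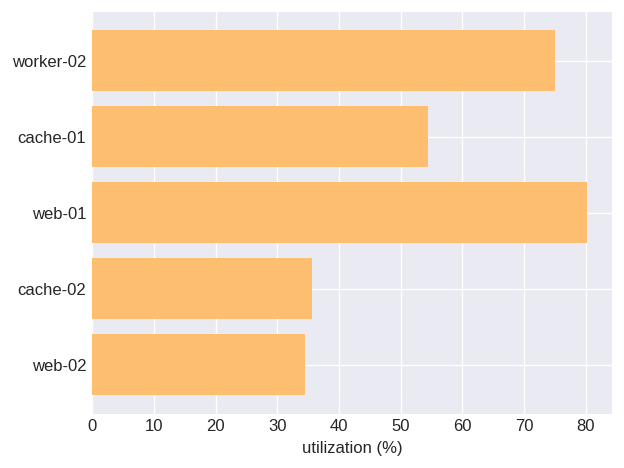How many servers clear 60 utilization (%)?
Above 60: worker-02, web-01.

2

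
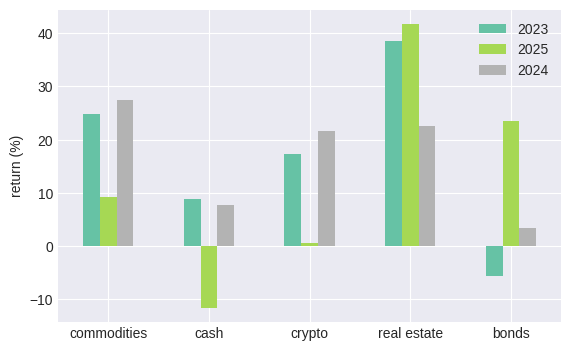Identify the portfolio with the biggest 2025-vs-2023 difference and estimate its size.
bonds: 2025 ≈ 25, 2023 ≈ -5 → gap ≈ 30. Next-largest (cash) is only ≈ 20.

bonds, ≈ 30 %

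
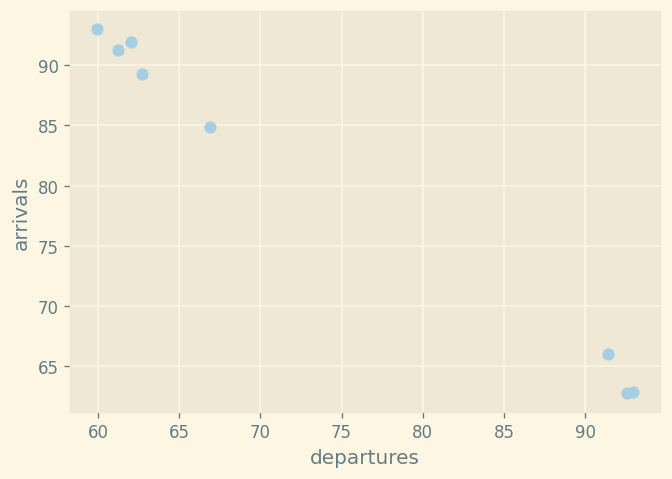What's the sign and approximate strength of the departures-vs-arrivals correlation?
Points are negatively correlated; strong (|r| ≈ 1.0).

negative, strong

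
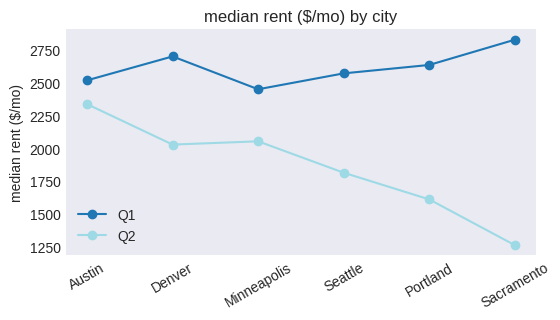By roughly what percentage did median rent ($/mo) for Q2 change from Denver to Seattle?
Denver ≈ 2000, Seattle ≈ 1800; (1800 − 2000) / 2000 ≈ -10%.

≈ -10%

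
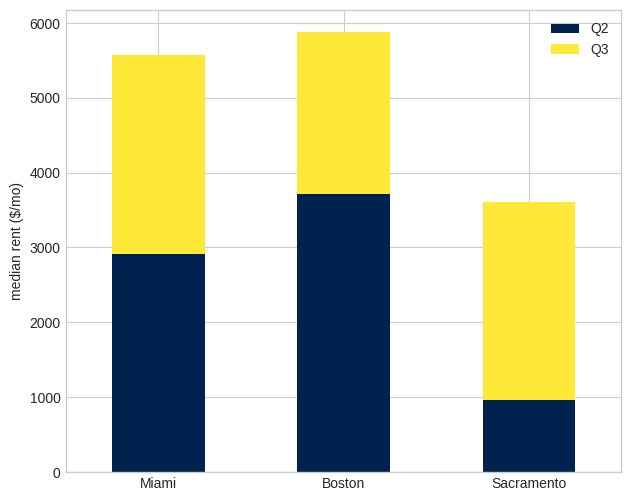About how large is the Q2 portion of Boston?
≈ 3500

Q2 top ≈ 3500, bottom ≈ 0; segment ≈ 3500.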